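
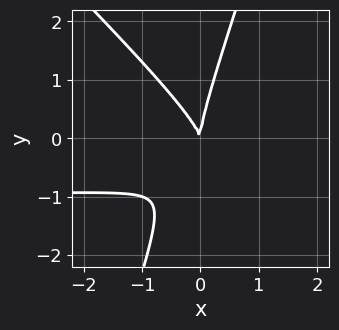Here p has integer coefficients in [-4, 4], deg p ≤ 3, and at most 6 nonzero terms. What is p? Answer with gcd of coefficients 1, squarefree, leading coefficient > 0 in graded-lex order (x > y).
3*x^2*y + 2*x*y^2 - y^3 + 3*x^2 + x*y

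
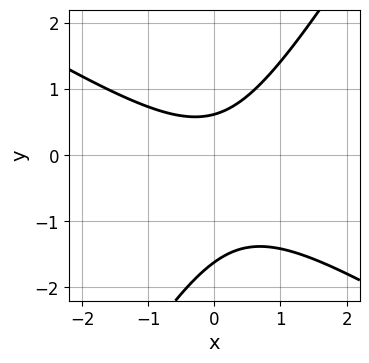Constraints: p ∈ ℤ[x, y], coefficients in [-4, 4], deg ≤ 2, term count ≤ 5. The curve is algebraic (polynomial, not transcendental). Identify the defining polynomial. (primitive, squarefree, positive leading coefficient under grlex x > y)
x^2 + x*y - y^2 - y + 1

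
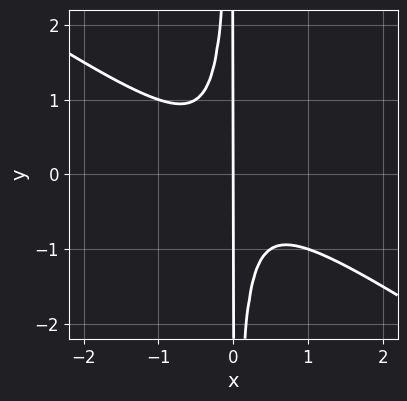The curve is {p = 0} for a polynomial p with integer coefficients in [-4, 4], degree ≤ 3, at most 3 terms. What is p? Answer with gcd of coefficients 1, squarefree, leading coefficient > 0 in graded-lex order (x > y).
2*x^3 + 3*x^2*y + x

deg p = 3.
Reading off the gridlines: every point of the y-axis in the box is on the curve; one x-axis crossing is at x = 0.
Assembling these constraints gives the stated polynomial.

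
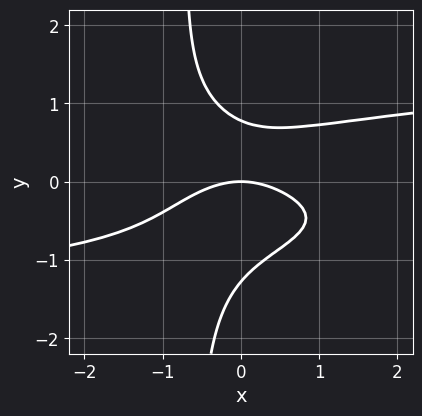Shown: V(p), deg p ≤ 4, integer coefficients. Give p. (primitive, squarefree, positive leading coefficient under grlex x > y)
3*x*y^3 + 2*y^3 - x^2 + y^2 - 2*y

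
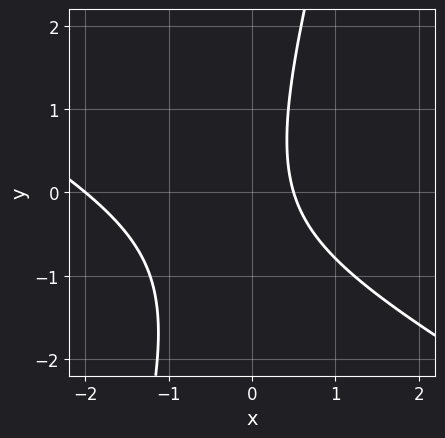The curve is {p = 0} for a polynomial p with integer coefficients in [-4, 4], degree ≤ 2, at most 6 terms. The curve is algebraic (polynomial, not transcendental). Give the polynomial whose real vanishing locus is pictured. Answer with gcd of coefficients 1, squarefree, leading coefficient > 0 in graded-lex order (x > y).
1. The degree is 2 — no degree-1 curve has this shape.
2. From the visible intercepts: it meets the x-axis at x = -2 (among the integer gridlines); it misses every integer gridline on the y-axis.
3. Putting this together gives p.

2*x^2 + 3*x*y - y^2 + 3*x - 2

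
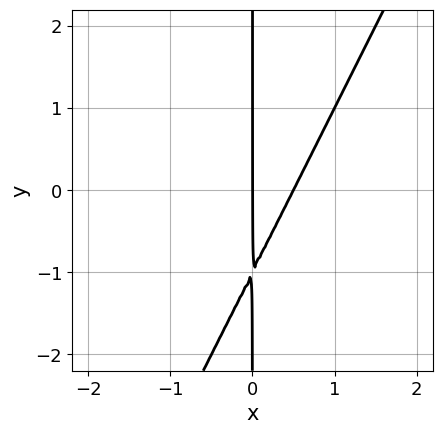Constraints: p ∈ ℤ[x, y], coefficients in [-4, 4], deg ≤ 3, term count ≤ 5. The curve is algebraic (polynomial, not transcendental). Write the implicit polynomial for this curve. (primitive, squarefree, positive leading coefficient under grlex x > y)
First, deg p = 2.
Then, from the axis intercepts and sections: the visible y-axis segment lies entirely on the curve; it meets the x-axis at x = 0 (among the integer gridlines).
Finally, solving for integer coefficients yields p as stated.

2*x^2 - x*y - x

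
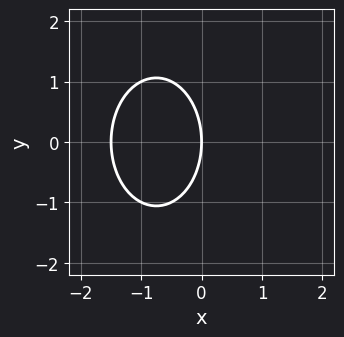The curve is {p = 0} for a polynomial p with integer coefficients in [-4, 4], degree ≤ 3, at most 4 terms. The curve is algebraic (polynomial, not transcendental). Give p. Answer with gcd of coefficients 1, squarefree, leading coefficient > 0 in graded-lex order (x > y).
2*x^2 + y^2 + 3*x

The degree is 2 — a generic line meets the curve in up to 2 points.
Symmetries: it's symmetric under y → −y, forcing even powers of y.
Against the integer gridlines: it meets the y-axis at y = 0 (among the integer gridlines); it meets the x-axis at x = 0 (among the integer gridlines).
The integer polynomial consistent with all of this is the stated p.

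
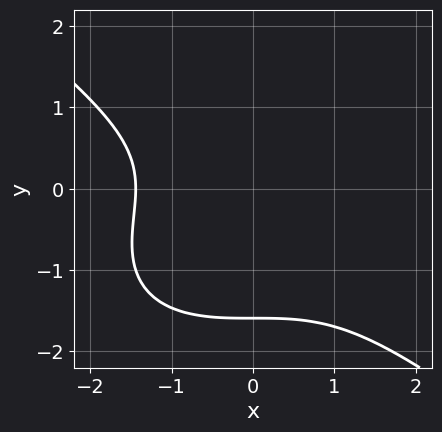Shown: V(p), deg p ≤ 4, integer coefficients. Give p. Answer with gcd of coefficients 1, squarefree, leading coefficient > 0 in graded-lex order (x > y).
x^3 + 2*y^3 + 2*y^2 + 3

deg p = 3. No degree-2 curve has this shape.
Matching integer coefficients to the picture gives p.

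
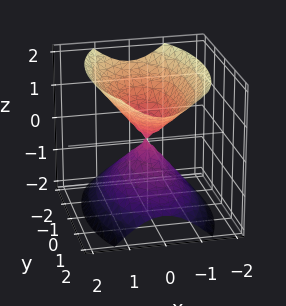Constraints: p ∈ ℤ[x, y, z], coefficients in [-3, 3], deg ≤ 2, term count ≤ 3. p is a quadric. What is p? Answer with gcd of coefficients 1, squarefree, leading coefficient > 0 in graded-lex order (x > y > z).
3*x^2 + y^2 - 2*z^2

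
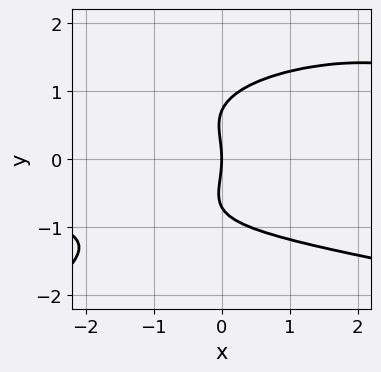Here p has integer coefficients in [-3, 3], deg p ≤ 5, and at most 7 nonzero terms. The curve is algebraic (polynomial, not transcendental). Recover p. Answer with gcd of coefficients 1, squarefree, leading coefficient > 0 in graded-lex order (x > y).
x*y^3 - 2*y^4 - x^2*y + y^2 + 3*x

First, degree: the shape is more complex than any degree-3 curve, so deg p = 4.
Next, from the axis intercepts and sections: one y-axis crossing is at y = 0; one x-axis crossing is at x = 0.
Finally, together with the visible shape, these determine p as stated.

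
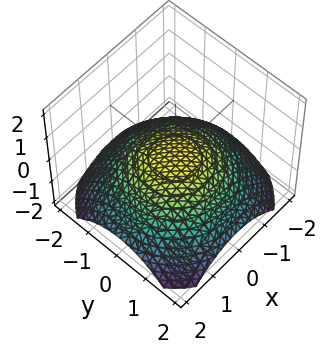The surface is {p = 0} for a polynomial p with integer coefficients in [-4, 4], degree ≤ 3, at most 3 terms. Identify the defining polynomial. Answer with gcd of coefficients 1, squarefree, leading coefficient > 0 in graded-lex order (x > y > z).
x^2 + y^2 + 3*z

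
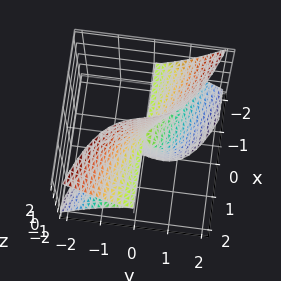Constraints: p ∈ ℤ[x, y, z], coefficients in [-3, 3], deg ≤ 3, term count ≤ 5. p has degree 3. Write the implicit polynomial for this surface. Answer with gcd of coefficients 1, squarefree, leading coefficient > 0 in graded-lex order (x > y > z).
1. Degree: a generic line meets the surface in up to 3 points, so deg p = 3.
2. Observable constraints: it meets the y-axis at y = 0 (among the integer gridlines); the visible z-axis segment lies entirely on the surface.
3. Putting this together gives p.

2*x*z^2 + 2*y^3 + y*z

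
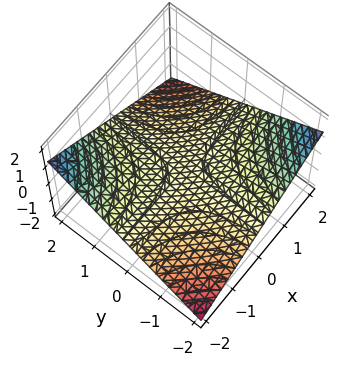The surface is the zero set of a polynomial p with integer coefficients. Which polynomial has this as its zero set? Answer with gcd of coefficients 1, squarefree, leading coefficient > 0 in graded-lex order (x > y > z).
1. Degree: a hyperbolic paraboloid; a quadric, so deg p = 2.
2. Against the integer gridlines: one z-axis crossing is at z = 0; the visible x-axis segment lies entirely on the surface.
3. The integer polynomial consistent with all of this is the stated p. Check: (0, -1, 0) on the y-axis lies on the surface, and p(0, -1, 0) = 0. ✓

x*y + 3*z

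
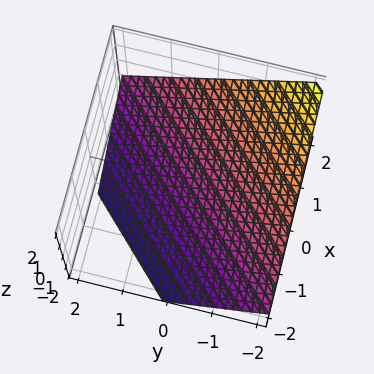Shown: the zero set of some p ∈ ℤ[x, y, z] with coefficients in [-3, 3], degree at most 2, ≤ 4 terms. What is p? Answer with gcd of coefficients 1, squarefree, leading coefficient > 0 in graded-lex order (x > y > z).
2*x - 2*y - 3*z - 2

(a) The degree is 1 — the surface is flat (a plane).
(b) Observable constraints: it meets the y-axis at y = -1 (among the integer gridlines); it meets the x-axis at x = 1 (among the integer gridlines).
(c) Together with the visible shape, these determine p as stated.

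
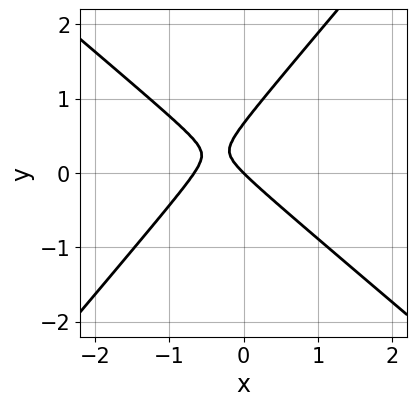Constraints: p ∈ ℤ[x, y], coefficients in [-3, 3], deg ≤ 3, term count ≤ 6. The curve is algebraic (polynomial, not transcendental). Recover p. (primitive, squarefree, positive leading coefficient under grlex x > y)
3*x^2 + x*y - 3*y^2 + 2*x + 2*y

First, the degree is 2 — no degree-1 curve has this shape.
Then, reading off the gridlines: it crosses the y-axis at the gridline y = 0; it meets the x-axis at x = 0 (among the integer gridlines).
Finally, assembling these constraints gives the stated polynomial.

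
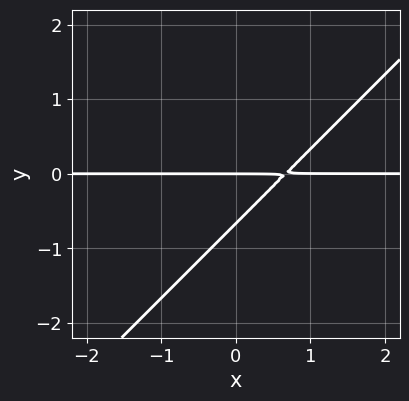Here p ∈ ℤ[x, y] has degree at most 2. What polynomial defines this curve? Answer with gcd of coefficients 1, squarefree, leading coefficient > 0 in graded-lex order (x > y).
3*x*y - 3*y^2 - 2*y

Degree: no degree-1 curve has this shape, so deg p = 2.
Reading off the gridlines: every point of the x-axis in the box is on the curve; one y-axis crossing is at y = 0.
Matching integer coefficients to the picture gives p.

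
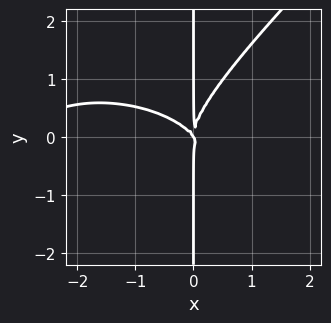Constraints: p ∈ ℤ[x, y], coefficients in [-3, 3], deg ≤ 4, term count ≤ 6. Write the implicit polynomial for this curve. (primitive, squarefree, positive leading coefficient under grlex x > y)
x^4 + 2*x^2*y^2 - 3*x*y^3 + 3*x^3 + 2*x^2*y

Degree: a generic line meets the curve in up to 4 points, so deg p = 4.
Checking where it meets the axes: it meets the x-axis at x = 0 (among the integer gridlines); the visible y-axis segment lies entirely on the curve.
Together with the visible shape, these determine p as stated.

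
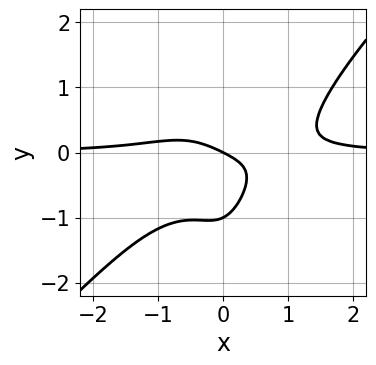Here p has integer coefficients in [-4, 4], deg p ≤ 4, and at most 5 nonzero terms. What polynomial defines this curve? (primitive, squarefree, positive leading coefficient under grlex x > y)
3*x^3*y - 3*x^2*y^2 - 2*y^2 - x - 2*y

(a) deg p = 4. A generic line meets the curve in up to 4 points.
(b) Observable constraints: one x-axis crossing is at x = 0; among the integer gridlines, it crosses the y-axis at y ∈ {-1, 0}.
(c) Solving for integer coefficients yields p as stated.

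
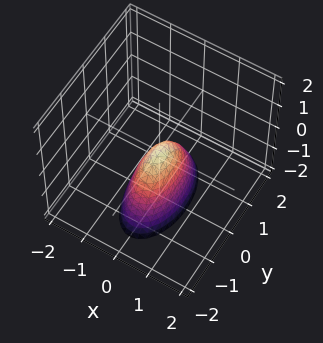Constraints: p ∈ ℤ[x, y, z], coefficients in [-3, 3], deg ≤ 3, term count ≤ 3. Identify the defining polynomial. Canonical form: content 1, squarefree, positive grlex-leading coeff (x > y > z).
3*x^2 + y^2 + z

1. The degree is 2 — a paraboloid; a quadric.
2. Symmetries: the y ↦ −y reflection is a symmetry, so y appears only in even powers; it's symmetric under x → −x, forcing even powers of x.
3. Observable constraints: it crosses the z-axis at the gridline z = 0; one x-axis crossing is at x = 0; one y-axis crossing is at y = 0.
4. Fitting integer coefficients to these (and the overall shape) gives p.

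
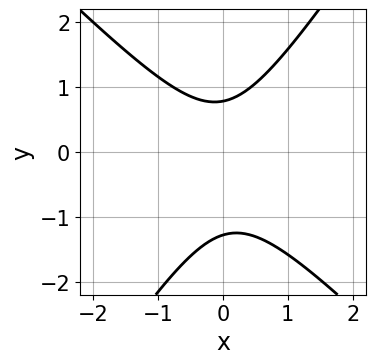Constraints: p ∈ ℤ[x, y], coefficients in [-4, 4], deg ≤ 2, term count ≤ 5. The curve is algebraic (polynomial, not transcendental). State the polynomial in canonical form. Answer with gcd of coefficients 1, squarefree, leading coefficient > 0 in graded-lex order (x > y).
First, deg p = 2.
Then, from the visible intercepts: it misses every integer gridline on the x-axis.
Finally, fitting integer coefficients to these (and the overall shape) gives p.

3*x^2 + x*y - 2*y^2 - y + 2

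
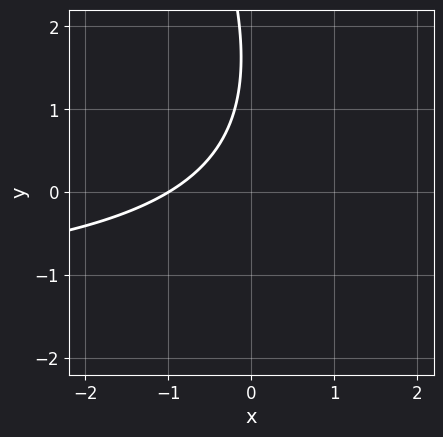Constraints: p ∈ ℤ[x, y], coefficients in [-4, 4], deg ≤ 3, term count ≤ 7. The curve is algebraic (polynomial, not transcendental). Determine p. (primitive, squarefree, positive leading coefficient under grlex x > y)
2*x*y + y^2 + 3*x - 3*y + 3

(a) The degree is 2 — the shape is more complex than any degree-1 curve.
(b) Checking where it meets the axes: it crosses the x-axis at the gridline x = -1; no y-intercept at any integer in the box.
(c) Matching integer coefficients to the picture gives p.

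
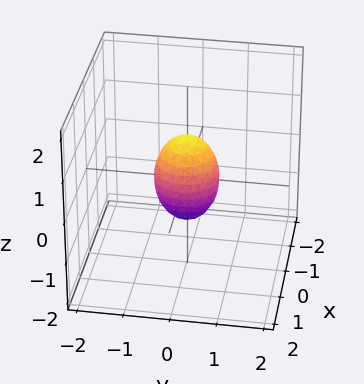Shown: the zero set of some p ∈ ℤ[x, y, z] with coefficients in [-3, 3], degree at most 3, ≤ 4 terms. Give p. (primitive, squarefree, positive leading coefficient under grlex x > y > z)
Degree: bounded and convex; a quadric, so deg p = 2.
Symmetries: rotational symmetry about the z-axis ⇒ p depends on x, y only through x² + y²; it's symmetric under z → −z, forcing even powers of z.
Observable constraints: the z-axis gridline crossings are at z ∈ {-1, 1}; a circular section at z = 0 has radius between 0 and 1.
Assembling these constraints gives the stated polynomial.

2*x^2 + 2*y^2 + z^2 - 1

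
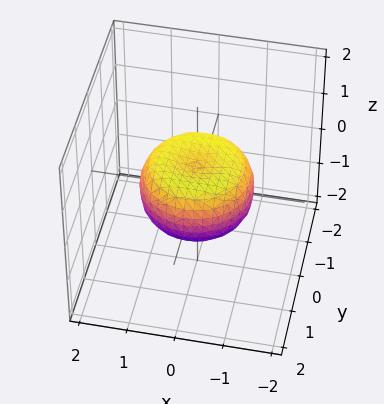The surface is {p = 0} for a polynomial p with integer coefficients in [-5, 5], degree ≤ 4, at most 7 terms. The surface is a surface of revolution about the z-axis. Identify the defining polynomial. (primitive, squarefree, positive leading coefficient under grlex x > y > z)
2*x^4 + 4*x^2*y^2 + 2*y^4 - 2*x^2 - 2*y^2 + 3*z^2 - 1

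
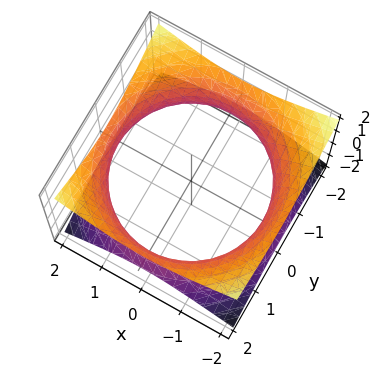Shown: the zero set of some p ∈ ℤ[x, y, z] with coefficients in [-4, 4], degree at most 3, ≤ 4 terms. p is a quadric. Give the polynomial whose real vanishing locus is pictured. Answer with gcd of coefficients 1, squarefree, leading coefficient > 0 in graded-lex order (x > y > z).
x^2 + y^2 - 2*z^2 - 3

The degree is 2 — one connected sheet with a waist; a quadric.
Symmetries: it's symmetric under z → −z, forcing even powers of z; the z-axis is an axis of rotation, so x and y enter only as x² + y².
Against the integer gridlines: a circular section at z = 0 has radius between 1 and 2; no z-intercept at any integer in the box.
The integer polynomial consistent with all of this is the stated p.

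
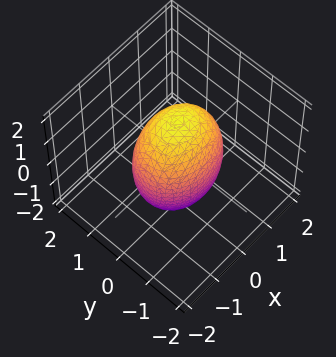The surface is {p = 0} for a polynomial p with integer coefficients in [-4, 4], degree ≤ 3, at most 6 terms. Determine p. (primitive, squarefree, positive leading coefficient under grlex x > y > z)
First, deg p = 2.
Then, symmetries: mirror symmetry y ↦ −y ⇒ only even powers of y; it's symmetric under z → −z, forcing even powers of z; the x ↦ −x reflection is a symmetry, so x appears only in even powers.
Next, checking where it meets the axes: among the integer gridlines, it crosses the y-axis at y ∈ {-1, 1}.
Finally, these observations pin down the coefficients.

2*x^2 + 3*y^2 + z^2 - 3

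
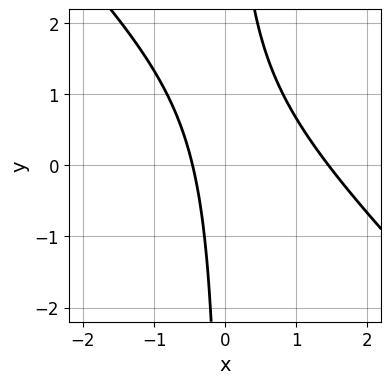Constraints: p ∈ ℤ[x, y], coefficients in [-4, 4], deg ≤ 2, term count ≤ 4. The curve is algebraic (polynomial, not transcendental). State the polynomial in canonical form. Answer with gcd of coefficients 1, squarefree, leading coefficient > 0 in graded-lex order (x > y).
3*x^2 + 3*x*y - 3*x - 2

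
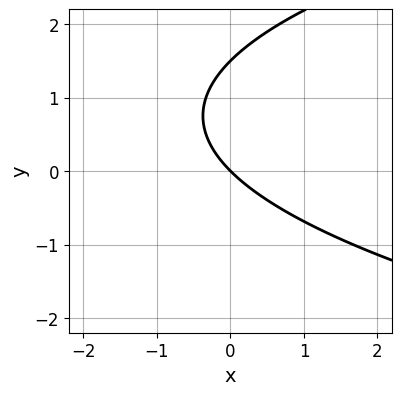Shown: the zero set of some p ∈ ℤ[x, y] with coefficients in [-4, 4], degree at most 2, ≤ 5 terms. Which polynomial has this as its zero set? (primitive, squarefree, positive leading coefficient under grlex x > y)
1. Degree: a generic line meets the curve in up to 2 points, so deg p = 2.
2. Against the integer gridlines: one x-axis crossing is at x = 0; it crosses the y-axis at the gridline y = 0.
3. Solving for integer coefficients yields p as stated.

2*y^2 - 3*x - 3*y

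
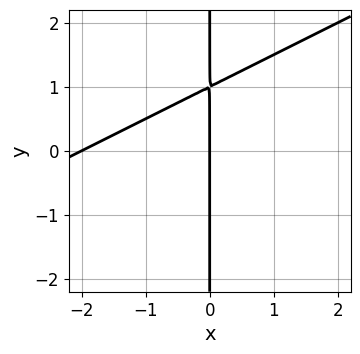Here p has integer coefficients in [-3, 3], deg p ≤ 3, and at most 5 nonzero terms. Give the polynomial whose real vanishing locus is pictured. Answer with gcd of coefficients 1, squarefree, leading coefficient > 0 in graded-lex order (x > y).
x^2 - 2*x*y + 2*x

(a) The degree is 2 — a generic line meets the curve in up to 2 points.
(b) Observable constraints: every point of the y-axis in the box is on the curve; among the integer gridlines, it crosses the x-axis at x ∈ {-2, 0}.
(c) Fitting integer coefficients to these (and the overall shape) gives p.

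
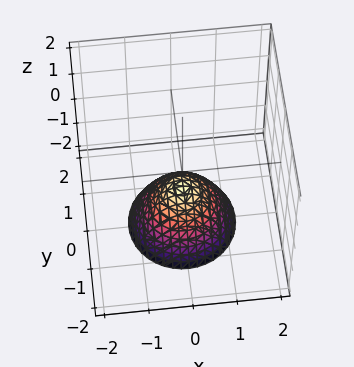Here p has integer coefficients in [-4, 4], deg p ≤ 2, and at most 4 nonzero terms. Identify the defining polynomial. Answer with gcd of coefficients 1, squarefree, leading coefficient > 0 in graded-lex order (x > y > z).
3*x^2 + 3*y^2 + 3*z + 2

1. Degree: a generic line meets the surface in up to 2 points, so deg p = 2.
2. Symmetries: the z-axis is an axis of rotation, so x and y enter only as x² + y².
3. Against the integer gridlines: a circular section at z = -2 has radius between 1 and 2; it misses every integer gridline on the x-axis; the surface avoids every integer y-axis point in the box.
4. Fitting integer coefficients to these (and the overall shape) gives p.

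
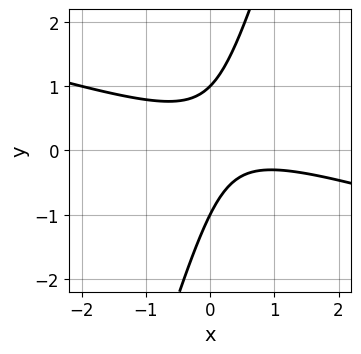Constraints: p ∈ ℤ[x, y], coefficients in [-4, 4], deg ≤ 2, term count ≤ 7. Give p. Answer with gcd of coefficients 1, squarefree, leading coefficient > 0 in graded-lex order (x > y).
(a) deg p = 2.
(b) Reading off the gridlines: the curve avoids every integer x-axis point in the box; the y-axis gridline crossings are at y ∈ {-1, 1}.
(c) Putting this together gives p.

x^2 + 3*x*y - y^2 - x + 1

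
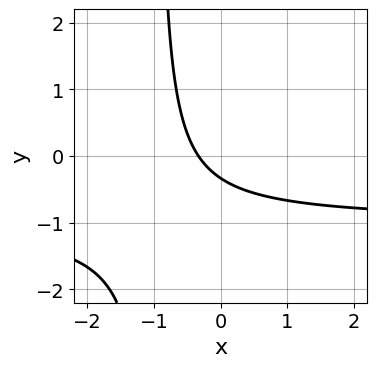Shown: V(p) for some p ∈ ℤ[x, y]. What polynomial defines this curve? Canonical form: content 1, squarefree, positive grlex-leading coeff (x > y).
1. The degree is 2 — the shape is more complex than any degree-1 curve.
2. Solving for integer coefficients yields p as stated.

3*x*y + 3*x + 3*y + 1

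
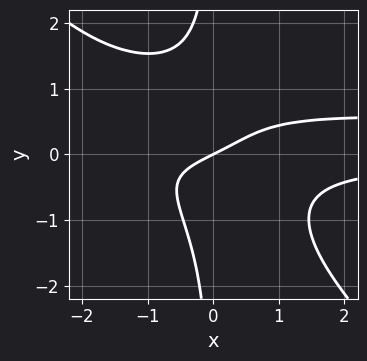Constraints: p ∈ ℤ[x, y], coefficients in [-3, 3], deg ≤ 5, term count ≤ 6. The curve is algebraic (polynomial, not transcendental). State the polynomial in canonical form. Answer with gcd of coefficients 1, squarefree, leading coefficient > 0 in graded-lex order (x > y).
First, the degree is 4 — the shape is more complex than any degree-3 curve.
Next, against the integer gridlines: it crosses the y-axis at the gridline y = 0; it meets the x-axis at x = 0 (among the integer gridlines).
Finally, fitting integer coefficients to these (and the overall shape) gives p.

2*x^2*y^2 + 2*x*y^3 - x^2*y - x + 2*y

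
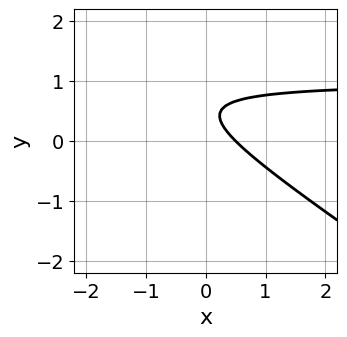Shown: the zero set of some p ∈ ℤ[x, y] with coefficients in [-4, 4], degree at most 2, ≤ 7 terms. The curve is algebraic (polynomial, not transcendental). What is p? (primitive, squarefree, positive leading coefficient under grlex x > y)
2*x*y + 3*y^2 - 2*x - 3*y + 1

1. deg p = 2. The shape is more complex than any degree-1 curve.
2. From the axis intercepts and sections: no y-intercept at any integer in the box.
3. The integer polynomial consistent with all of this is the stated p.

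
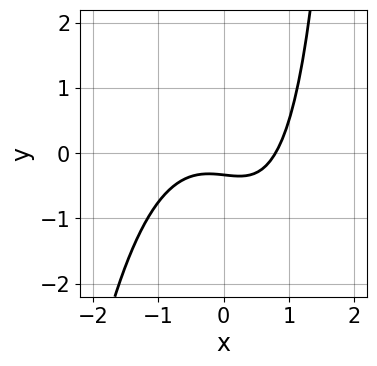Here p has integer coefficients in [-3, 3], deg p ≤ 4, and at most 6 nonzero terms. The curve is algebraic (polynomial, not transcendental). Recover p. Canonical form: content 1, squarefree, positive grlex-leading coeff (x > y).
First, the degree is 3 — a generic line meets the curve in up to 3 points.
Finally, the integer polynomial consistent with all of this is the stated p.

2*x^3 + x*y - 3*y - 1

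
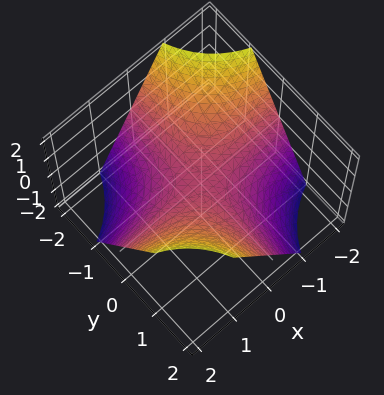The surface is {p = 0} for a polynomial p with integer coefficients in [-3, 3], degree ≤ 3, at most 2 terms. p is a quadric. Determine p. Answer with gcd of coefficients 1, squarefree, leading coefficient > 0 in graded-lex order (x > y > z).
x*y - z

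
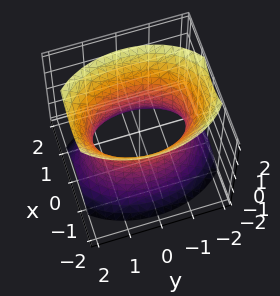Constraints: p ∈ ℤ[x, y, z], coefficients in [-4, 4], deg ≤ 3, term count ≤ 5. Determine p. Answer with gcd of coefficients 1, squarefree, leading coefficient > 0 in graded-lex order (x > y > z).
2*x^2 + y^2 - z^2 - 2

1. The degree is 2 — an hourglass — one-sheet hyperboloid; a quadric.
2. Symmetries: mirror symmetry x ↦ −x ⇒ only even powers of x; it's symmetric under z → −z, forcing even powers of z; the y ↦ −y reflection is a symmetry, so y appears only in even powers.
3. From the axis intercepts and sections: among the integer gridlines, it crosses the x-axis at x ∈ {-1, 1}; it misses every integer gridline on the z-axis.
4. Matching integer coefficients to the picture gives p.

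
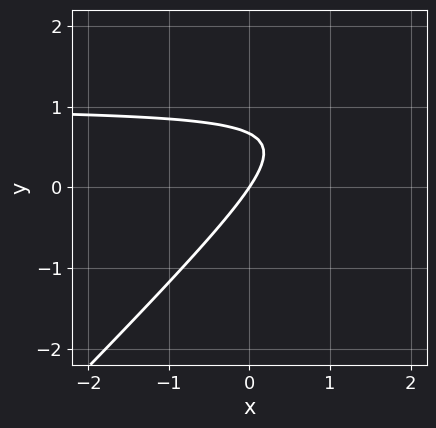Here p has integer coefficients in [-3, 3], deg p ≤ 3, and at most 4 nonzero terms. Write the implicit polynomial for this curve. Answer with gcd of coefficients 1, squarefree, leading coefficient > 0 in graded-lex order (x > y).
First, deg p = 2.
Next, against the integer gridlines: it crosses the y-axis at the gridline y = 0; it meets the x-axis at x = 0 (among the integer gridlines).
Finally, these observations pin down the coefficients.

3*x*y - 3*y^2 - 3*x + 2*y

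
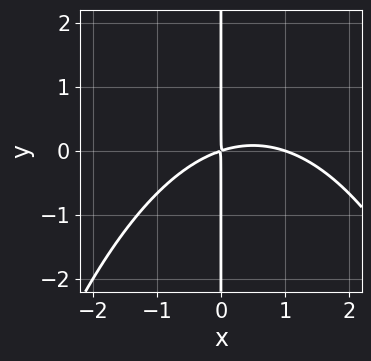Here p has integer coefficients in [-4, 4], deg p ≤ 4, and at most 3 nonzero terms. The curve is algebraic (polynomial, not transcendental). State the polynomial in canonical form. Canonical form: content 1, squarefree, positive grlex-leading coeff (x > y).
x^3 - x^2 + 3*x*y

1. Degree: no degree-2 curve has this shape, so deg p = 3.
2. Observable constraints: the visible y-axis segment lies entirely on the curve; one x-axis crossing is at x = 1.
3. Matching integer coefficients to the picture gives p.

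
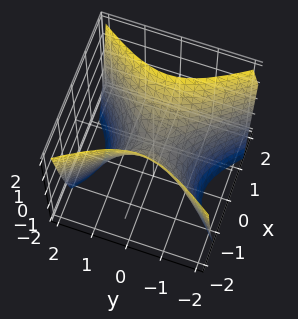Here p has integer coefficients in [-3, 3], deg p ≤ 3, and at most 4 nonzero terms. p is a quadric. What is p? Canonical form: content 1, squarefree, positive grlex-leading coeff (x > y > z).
3*x^2 - 2*y^2 - 2*z

(a) The degree is 2 — a hyperbolic paraboloid; a quadric.
(b) Symmetries: it's symmetric under y → −y, forcing even powers of y; mirror symmetry x ↦ −x ⇒ only even powers of x.
(c) Checking where it meets the axes: one y-axis crossing is at y = 0; it meets the x-axis at x = 0 (among the integer gridlines).
(d) Solving for integer coefficients yields p as stated.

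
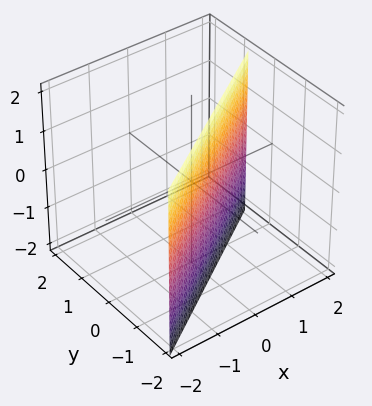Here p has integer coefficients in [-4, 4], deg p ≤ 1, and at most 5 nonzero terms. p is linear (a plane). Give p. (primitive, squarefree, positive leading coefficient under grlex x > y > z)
1. Degree: the surface is flat (a plane), so deg p = 1.
2. Observable constraints: one x-axis crossing is at x = 1; it misses every integer gridline on the z-axis.
3. Putting this together gives p.

2*x - 3*y - 2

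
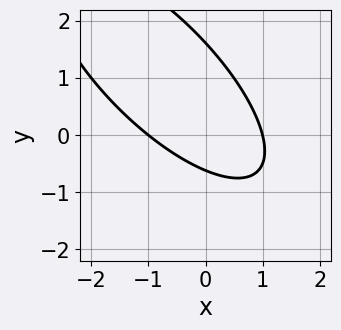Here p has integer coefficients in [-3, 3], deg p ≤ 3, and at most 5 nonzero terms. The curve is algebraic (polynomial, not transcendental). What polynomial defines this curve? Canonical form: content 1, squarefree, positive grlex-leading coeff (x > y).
2*x^2 + 3*x*y + 2*y^2 - 2*y - 2

First, the degree is 2 — the shape is more complex than any degree-1 curve.
Then, checking where it meets the axes: among the integer gridlines, it crosses the x-axis at x ∈ {-1, 1}.
Finally, the integer polynomial consistent with all of this is the stated p.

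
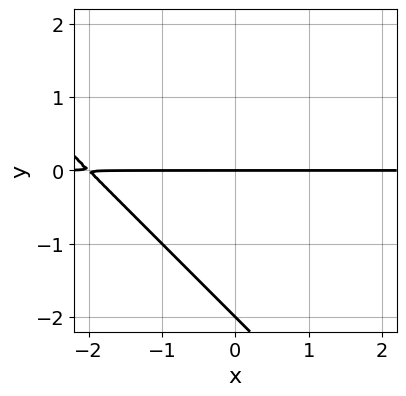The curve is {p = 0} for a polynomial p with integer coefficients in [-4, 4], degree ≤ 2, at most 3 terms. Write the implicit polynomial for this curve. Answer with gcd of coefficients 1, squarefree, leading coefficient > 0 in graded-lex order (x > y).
Degree: a generic line meets the curve in up to 2 points, so deg p = 2.
Reading off the gridlines: every point of the x-axis in the box is on the curve; among the integer gridlines, it crosses the y-axis at y ∈ {-2, 0}.
Assembling these constraints gives the stated polynomial.

x*y + y^2 + 2*y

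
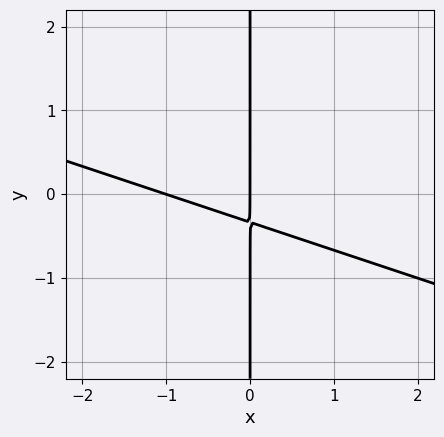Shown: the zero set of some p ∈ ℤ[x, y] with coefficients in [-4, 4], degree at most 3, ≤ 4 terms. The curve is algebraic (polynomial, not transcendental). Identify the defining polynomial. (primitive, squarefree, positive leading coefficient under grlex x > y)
1. deg p = 2. No degree-1 curve has this shape.
2. Reading off the gridlines: every point of the y-axis in the box is on the curve; the x-axis gridline crossings are at x ∈ {-1, 0}.
3. Solving for integer coefficients yields p as stated.

x^2 + 3*x*y + x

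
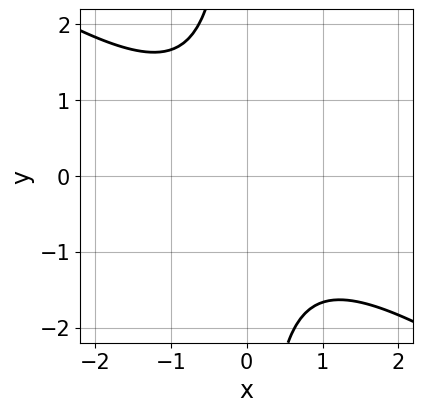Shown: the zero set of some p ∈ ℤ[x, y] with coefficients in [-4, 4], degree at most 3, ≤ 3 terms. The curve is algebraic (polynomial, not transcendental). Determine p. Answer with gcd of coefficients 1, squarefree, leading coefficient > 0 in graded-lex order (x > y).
1. Degree: a generic line meets the curve in up to 2 points, so deg p = 2.
2. From the visible intercepts: the curve avoids every integer y-axis point in the box; it misses every integer gridline on the x-axis.
3. Matching integer coefficients to the picture gives p.

2*x^2 + 3*x*y + 3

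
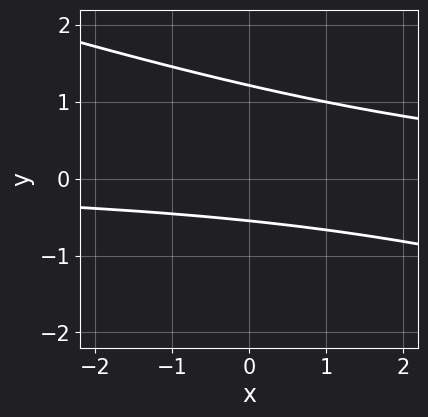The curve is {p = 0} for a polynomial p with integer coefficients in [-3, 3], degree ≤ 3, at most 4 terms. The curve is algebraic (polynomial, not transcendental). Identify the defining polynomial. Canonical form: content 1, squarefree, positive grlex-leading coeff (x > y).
x*y + 3*y^2 - 2*y - 2

Degree: a generic line meets the curve in up to 2 points, so deg p = 2.
Checking where it meets the axes: it misses every integer gridline on the x-axis.
Assembling these constraints gives the stated polynomial.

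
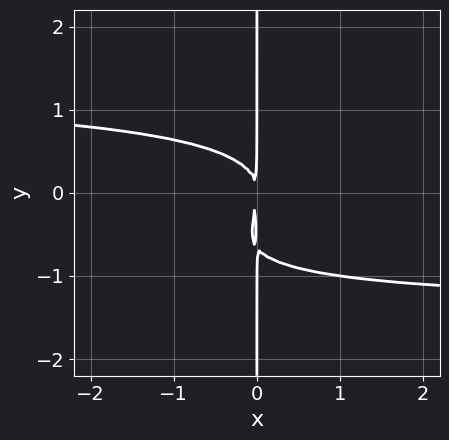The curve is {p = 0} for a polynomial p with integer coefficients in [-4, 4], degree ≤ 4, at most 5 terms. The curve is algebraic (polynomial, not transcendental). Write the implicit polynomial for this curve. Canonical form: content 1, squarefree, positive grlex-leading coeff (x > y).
x^2*y^2 - 3*x*y^3 - 2*x*y^2 - 2*x^2

1. deg p = 4. No degree-3 curve has this shape.
2. Observable constraints: the visible y-axis segment lies entirely on the curve.
3. These observations pin down the coefficients.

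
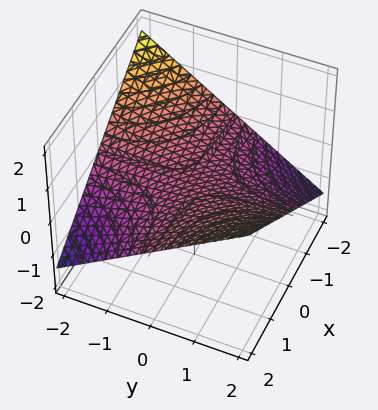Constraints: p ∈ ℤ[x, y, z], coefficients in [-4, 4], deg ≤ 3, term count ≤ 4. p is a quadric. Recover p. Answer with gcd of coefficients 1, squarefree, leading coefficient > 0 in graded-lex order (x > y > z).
x*y - 3*z

First, deg p = 2. A hyperbolic paraboloid; a quadric.
Next, against the integer gridlines: one z-axis crossing is at z = 0; every point of the y-axis in the box is on the surface; every point of the x-axis in the box is on the surface.
Finally, these observations pin down the coefficients.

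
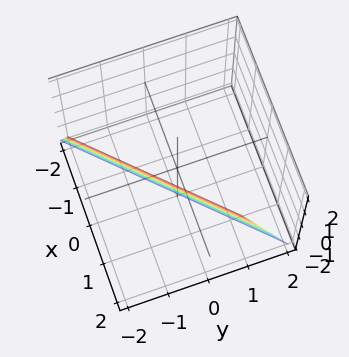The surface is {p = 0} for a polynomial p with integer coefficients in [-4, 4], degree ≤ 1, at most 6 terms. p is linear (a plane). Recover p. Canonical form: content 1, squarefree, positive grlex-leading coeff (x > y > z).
3*x - 3*y - z - 2

1. Degree: every cross-section is a straight line — this is a plane, so deg p = 1.
2. Against the integer gridlines: it meets the z-axis at z = -2 (among the integer gridlines).
3. The integer polynomial consistent with all of this is the stated p.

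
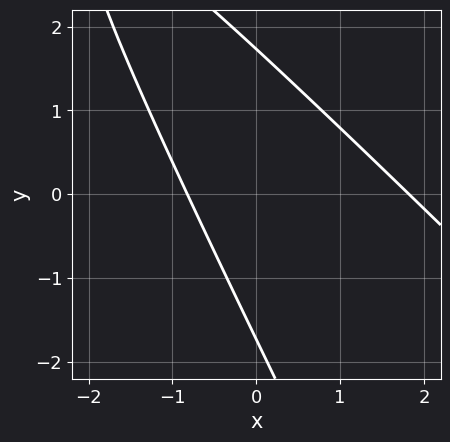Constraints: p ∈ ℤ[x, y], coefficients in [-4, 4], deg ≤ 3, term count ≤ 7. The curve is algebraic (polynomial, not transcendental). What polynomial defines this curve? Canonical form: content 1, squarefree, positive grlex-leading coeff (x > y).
First, the degree is 2 — no degree-1 curve has this shape.
Finally, putting this together gives p.

2*x^2 + 3*x*y + y^2 - 2*x - 3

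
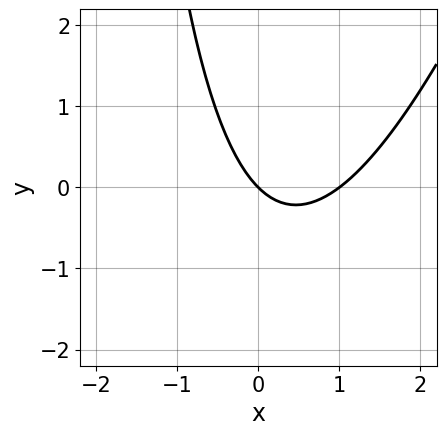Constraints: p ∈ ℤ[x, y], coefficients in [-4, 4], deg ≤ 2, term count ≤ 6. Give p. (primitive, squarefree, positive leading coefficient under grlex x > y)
3*x^2 - x*y - 3*x - 3*y

deg p = 2. The shape is more complex than any degree-1 curve.
From the axis intercepts and sections: it crosses the y-axis at the gridline y = 0; among the integer gridlines, it crosses the x-axis at x ∈ {0, 1}.
Together with the visible shape, these determine p as stated.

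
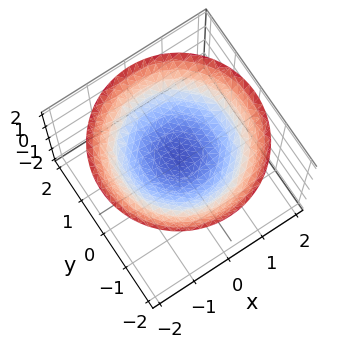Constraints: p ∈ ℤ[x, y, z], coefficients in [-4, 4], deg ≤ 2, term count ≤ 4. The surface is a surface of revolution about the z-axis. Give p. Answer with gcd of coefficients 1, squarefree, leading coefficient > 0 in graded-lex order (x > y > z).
1. The degree is 2 — the shape is more complex than any degree-1 surface.
2. Symmetries: the surface is invariant under rotation about z: p = q(x² + y², z).
3. Reading off the gridlines: a circular section at z = 1 has radius exactly 1; no y-intercept at any integer in the box; the surface avoids every integer x-axis point in the box.
4. The integer polynomial consistent with all of this is the stated p.

x^2 + y^2 - 3*z + 2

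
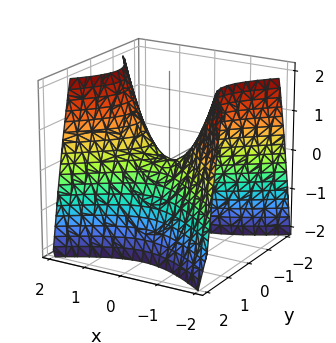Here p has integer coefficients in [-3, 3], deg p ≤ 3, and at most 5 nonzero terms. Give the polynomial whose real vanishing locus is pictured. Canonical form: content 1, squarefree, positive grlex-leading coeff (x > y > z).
1. deg p = 2. A saddle surface; a quadric.
2. Symmetries: the y ↦ −y reflection is a symmetry, so y appears only in even powers; it's symmetric under x → −x, forcing even powers of x.
3. Reading off the gridlines: it meets the z-axis at z = 0 (among the integer gridlines); it meets the y-axis at y = 0 (among the integer gridlines); it meets the x-axis at x = 0 (among the integer gridlines).
4. The integer polynomial consistent with all of this is the stated p.

2*x^2 - 3*y^2 - 2*z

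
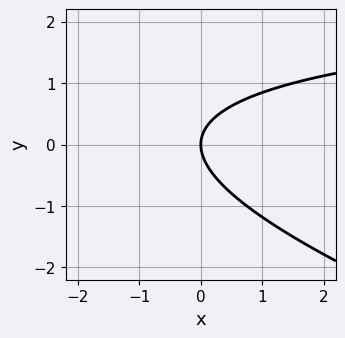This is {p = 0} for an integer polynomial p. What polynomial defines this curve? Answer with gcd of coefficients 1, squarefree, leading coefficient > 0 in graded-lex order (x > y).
(a) deg p = 2. The shape is more complex than any degree-1 curve.
(b) From the visible intercepts: one x-axis crossing is at x = 0; one y-axis crossing is at y = 0.
(c) Fitting integer coefficients to these (and the overall shape) gives p.

x*y + 3*y^2 - 3*x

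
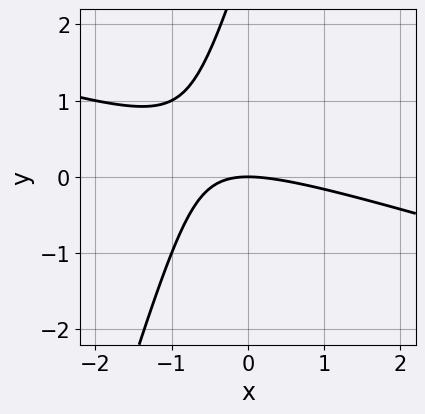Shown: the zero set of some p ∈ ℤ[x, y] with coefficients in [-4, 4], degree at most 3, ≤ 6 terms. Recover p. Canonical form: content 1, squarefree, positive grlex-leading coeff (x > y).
(a) deg p = 2.
(b) From the visible intercepts: one y-axis crossing is at y = 0; one x-axis crossing is at x = 0.
(c) Fitting integer coefficients to these (and the overall shape) gives p.

x^2 + 3*x*y - y^2 + 3*y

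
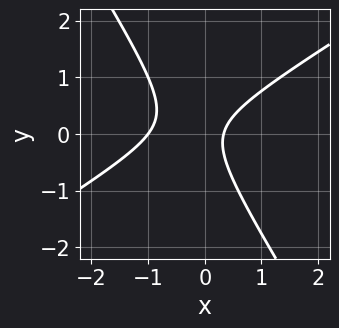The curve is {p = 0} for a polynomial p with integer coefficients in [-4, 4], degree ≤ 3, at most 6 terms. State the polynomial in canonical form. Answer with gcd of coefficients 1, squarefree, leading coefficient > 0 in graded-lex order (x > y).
First, deg p = 2.
Next, from the visible intercepts: it meets the x-axis at x = -1 (among the integer gridlines); it misses every integer gridline on the y-axis.
Finally, putting this together gives p.

3*x^2 - 3*x*y - 3*y^2 + 2*x - 1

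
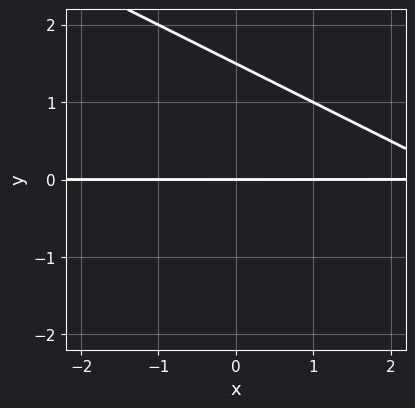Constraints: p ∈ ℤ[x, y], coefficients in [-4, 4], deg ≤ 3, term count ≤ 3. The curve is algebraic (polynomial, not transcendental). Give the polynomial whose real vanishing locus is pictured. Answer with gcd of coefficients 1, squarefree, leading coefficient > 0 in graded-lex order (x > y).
x*y + 2*y^2 - 3*y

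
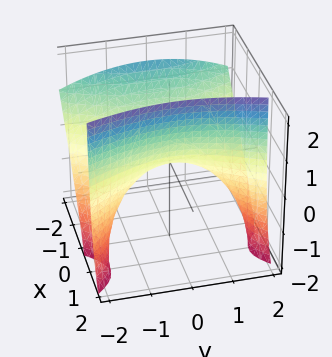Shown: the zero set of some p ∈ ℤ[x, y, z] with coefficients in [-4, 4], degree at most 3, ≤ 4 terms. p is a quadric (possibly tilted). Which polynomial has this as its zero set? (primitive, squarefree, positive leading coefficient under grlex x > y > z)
3*x^2 + 3*x*z - y^2 - 3*z

1. deg p = 2. The shape is more complex than any degree-1 surface.
2. Against the integer gridlines: it meets the y-axis at y = 0 (among the integer gridlines); one z-axis crossing is at z = 0.
3. Matching integer coefficients to the picture gives p.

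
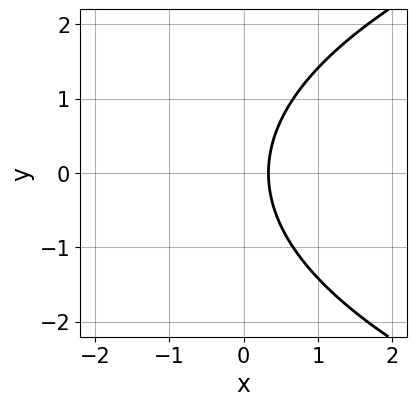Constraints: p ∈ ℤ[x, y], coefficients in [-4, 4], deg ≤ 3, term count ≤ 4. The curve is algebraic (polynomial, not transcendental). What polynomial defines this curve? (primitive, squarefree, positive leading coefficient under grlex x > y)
y^2 - 3*x + 1

First, the degree is 2 — no degree-1 curve has this shape.
Next, symmetries: the y ↦ −y reflection is a symmetry, so y appears only in even powers.
Then, against the integer gridlines: it misses every integer gridline on the y-axis.
Finally, fitting integer coefficients to these (and the overall shape) gives p.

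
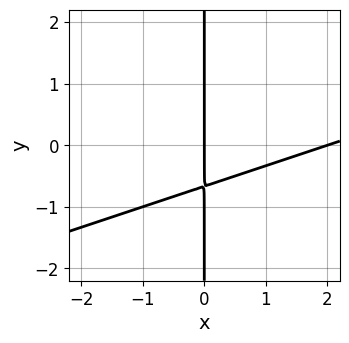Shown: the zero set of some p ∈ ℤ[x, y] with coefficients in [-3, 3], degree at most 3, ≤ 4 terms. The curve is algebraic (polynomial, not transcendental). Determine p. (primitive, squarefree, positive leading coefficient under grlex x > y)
x^2 - 3*x*y - 2*x

1. deg p = 2. A generic line meets the curve in up to 2 points.
2. From the axis intercepts and sections: every point of the y-axis in the box is on the curve; among the integer gridlines, it crosses the x-axis at x ∈ {0, 2}.
3. Putting this together gives p.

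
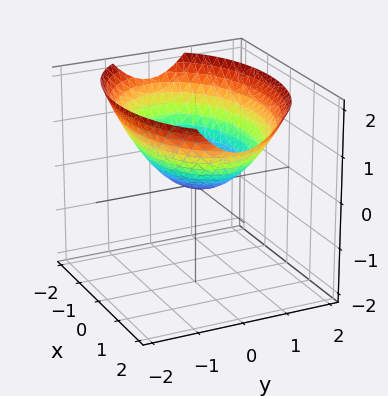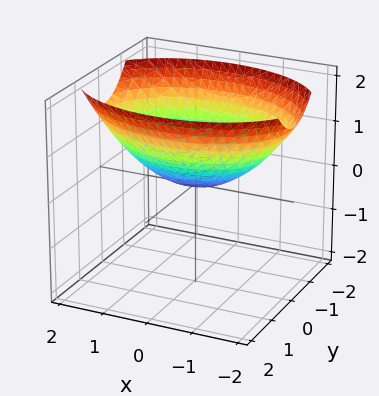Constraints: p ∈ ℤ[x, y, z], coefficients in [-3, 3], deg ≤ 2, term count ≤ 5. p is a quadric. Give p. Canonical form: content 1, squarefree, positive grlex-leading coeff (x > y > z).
x^2 + 2*y^2 - 3*z

deg p = 2. A single bowl opening along one axis; a quadric.
Symmetries: it's symmetric under y → −y, forcing even powers of y; the x ↦ −x reflection is a symmetry, so x appears only in even powers.
From the visible intercepts: one y-axis crossing is at y = 0; it crosses the z-axis at the gridline z = 0; it meets the x-axis at x = 0 (among the integer gridlines).
Together with the visible shape, these determine p as stated.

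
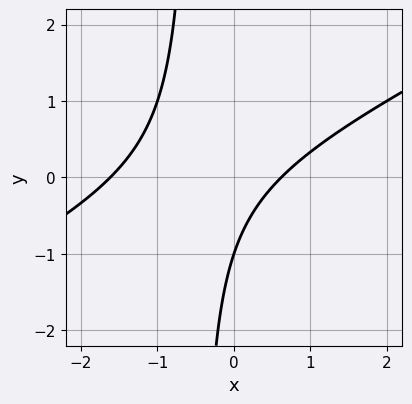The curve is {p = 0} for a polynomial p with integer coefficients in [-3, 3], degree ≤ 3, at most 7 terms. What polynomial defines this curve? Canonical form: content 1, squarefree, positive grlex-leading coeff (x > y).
First, deg p = 2. The shape is more complex than any degree-1 curve.
Next, from the visible intercepts: it meets the y-axis at y = -1 (among the integer gridlines).
Finally, fitting integer coefficients to these (and the overall shape) gives p.

x^2 - 2*x*y + x - y - 1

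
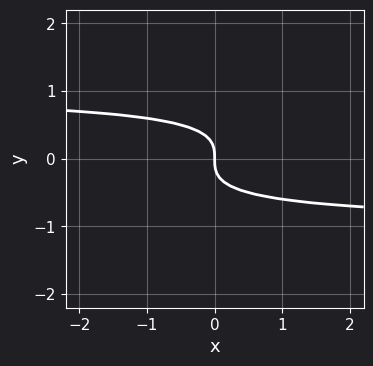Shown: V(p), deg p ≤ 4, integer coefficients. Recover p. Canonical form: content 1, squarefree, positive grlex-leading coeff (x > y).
(a) deg p = 3. The shape is more complex than any degree-2 curve.
(b) Against the integer gridlines: it meets the y-axis at y = 0 (among the integer gridlines); one x-axis crossing is at x = 0.
(c) Fitting integer coefficients to these (and the overall shape) gives p.

x*y^2 - 3*y^3 - x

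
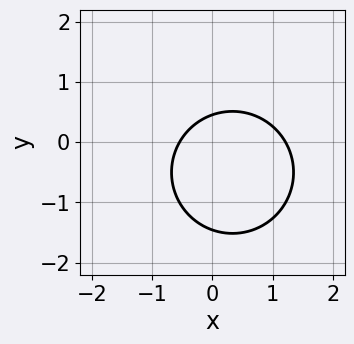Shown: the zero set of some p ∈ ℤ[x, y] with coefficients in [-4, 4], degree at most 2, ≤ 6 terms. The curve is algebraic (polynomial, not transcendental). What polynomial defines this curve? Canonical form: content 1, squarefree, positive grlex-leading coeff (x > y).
First, degree: a generic line meets the curve in up to 2 points, so deg p = 2.
Finally, the integer polynomial consistent with all of this is the stated p.

3*x^2 + 3*y^2 - 2*x + 3*y - 2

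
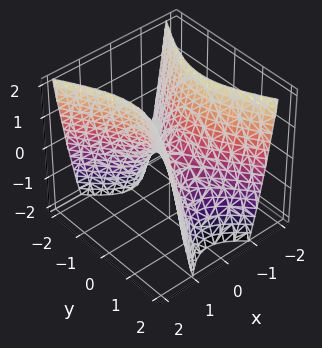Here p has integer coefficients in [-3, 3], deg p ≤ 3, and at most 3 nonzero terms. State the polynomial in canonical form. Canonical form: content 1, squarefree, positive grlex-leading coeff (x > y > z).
The degree is 2 — a saddle surface; a quadric.
Symmetries: the x ↦ −x reflection is a symmetry, so x appears only in even powers; mirror symmetry y ↦ −y ⇒ only even powers of y.
Checking where it meets the axes: one y-axis crossing is at y = 0; one x-axis crossing is at x = 0; one z-axis crossing is at z = 0.
The integer polynomial consistent with all of this is the stated p.

2*x^2 - y^2 - z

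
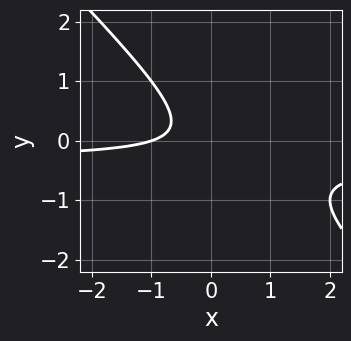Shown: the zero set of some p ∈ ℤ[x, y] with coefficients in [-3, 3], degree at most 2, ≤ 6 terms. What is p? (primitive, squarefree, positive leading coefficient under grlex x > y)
(a) Degree: a generic line meets the curve in up to 2 points, so deg p = 2.
(b) Checking where it meets the axes: no y-intercept at any integer in the box; one x-axis crossing is at x = -1.
(c) The integer polynomial consistent with all of this is the stated p.

3*x*y + 3*y^2 + x + 1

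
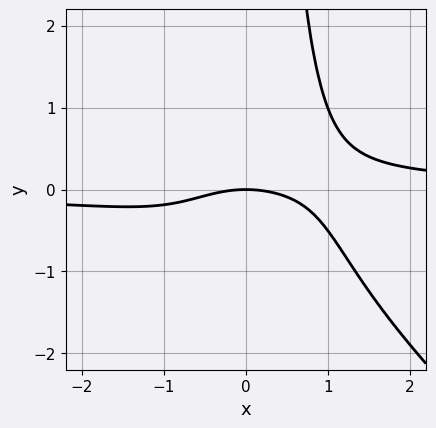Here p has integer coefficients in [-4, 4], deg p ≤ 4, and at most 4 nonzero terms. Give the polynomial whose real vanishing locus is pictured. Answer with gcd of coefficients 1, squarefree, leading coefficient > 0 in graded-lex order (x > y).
1. Degree: a generic line meets the curve in up to 4 points, so deg p = 4.
2. From the visible intercepts: one y-axis crossing is at y = 0; one x-axis crossing is at x = 0.
3. Assembling these constraints gives the stated polynomial.

2*x^3*y + 2*x^2*y^2 - x^2 - 3*y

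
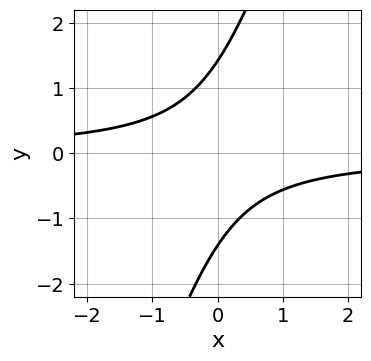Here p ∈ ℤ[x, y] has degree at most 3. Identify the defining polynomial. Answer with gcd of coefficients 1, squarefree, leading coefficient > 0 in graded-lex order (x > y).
3*x*y - y^2 + 2

1. The degree is 2 — a generic line meets the curve in up to 2 points.
2. Checking where it meets the axes: no x-intercept at any integer in the box.
3. The integer polynomial consistent with all of this is the stated p.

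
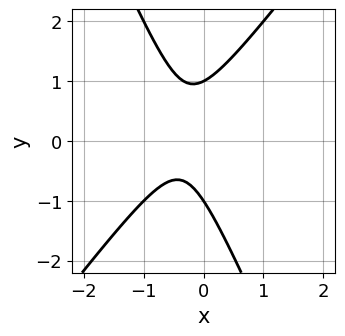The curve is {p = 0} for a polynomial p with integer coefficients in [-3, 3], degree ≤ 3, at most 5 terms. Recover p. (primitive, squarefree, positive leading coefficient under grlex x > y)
3*x^2 - x*y - y^2 + 2*x + 1

1. deg p = 2. The shape is more complex than any degree-1 curve.
2. From the visible intercepts: among the integer gridlines, it crosses the y-axis at y ∈ {-1, 1}; it misses every integer gridline on the x-axis.
3. Putting this together gives p.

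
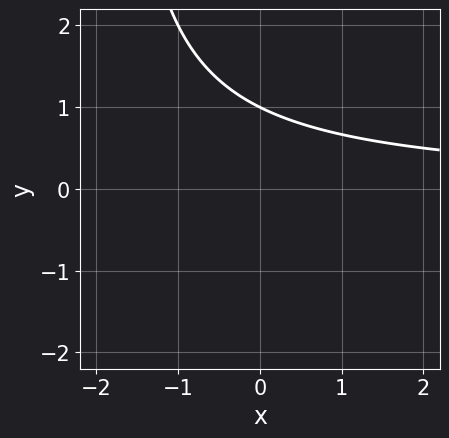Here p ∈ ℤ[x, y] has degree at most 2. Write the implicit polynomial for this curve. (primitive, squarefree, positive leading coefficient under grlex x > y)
x*y + 2*y - 2

First, degree: the shape is more complex than any degree-1 curve, so deg p = 2.
Then, checking where it meets the axes: it meets the y-axis at y = 1 (among the integer gridlines); no x-intercept at any integer in the box.
Finally, matching integer coefficients to the picture gives p.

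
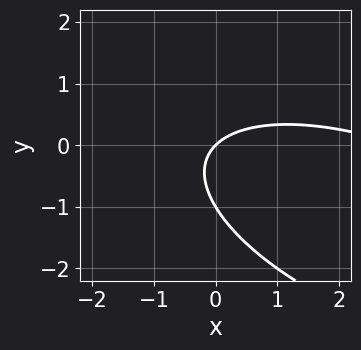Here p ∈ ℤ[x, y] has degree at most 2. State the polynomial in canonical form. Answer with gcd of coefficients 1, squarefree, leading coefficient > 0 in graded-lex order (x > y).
First, degree: a generic line meets the curve in up to 2 points, so deg p = 2.
Next, checking where it meets the axes: it crosses the x-axis at the gridline x = 0; the y-axis gridline crossings are at y ∈ {-1, 0}.
Finally, solving for integer coefficients yields p as stated.

x^2 + 2*x*y + 3*y^2 - 3*x + 3*y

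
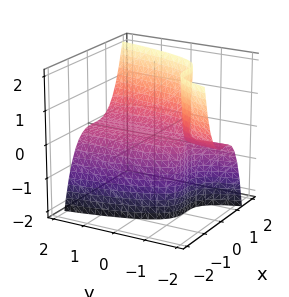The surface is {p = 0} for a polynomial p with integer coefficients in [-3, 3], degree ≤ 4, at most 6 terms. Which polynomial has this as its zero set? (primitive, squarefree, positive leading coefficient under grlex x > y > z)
3*x^3 - x^2 - 2*y*z - 2*z

1. deg p = 3. A generic line meets the surface in up to 3 points.
2. Checking where it meets the axes: one x-axis crossing is at x = 0; the visible y-axis segment lies entirely on the surface; it crosses the z-axis at the gridline z = 0.
3. Assembling these constraints gives the stated polynomial.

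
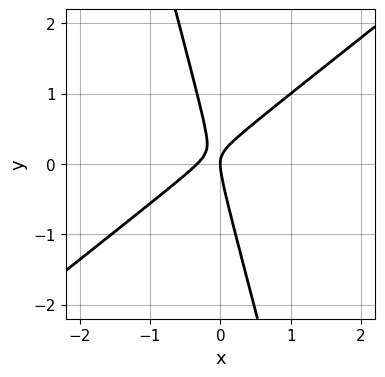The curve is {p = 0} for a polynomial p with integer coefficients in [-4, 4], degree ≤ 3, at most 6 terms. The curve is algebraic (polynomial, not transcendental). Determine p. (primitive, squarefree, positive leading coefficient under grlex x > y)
Degree: a generic line meets the curve in up to 2 points, so deg p = 2.
Reading off the gridlines: it crosses the x-axis at the gridline x = 0; it meets the y-axis at y = 0 (among the integer gridlines).
Solving for integer coefficients yields p as stated.

3*x^2 - 3*x*y - y^2 + x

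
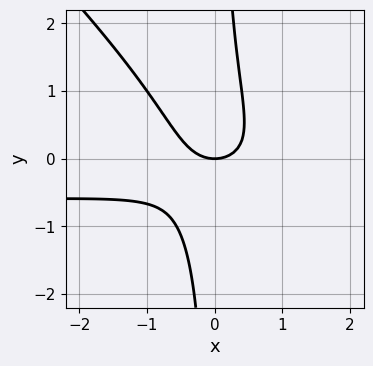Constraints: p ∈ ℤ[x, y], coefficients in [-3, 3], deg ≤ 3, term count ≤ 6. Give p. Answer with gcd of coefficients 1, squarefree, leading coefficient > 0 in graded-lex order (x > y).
deg p = 3. A generic line meets the curve in up to 3 points.
From the axis intercepts and sections: it meets the x-axis at x = 0 (among the integer gridlines); it meets the y-axis at y = 0 (among the integer gridlines).
Assembling these constraints gives the stated polynomial.

3*x^2*y + 3*x*y^2 + 2*x^2 - 2*y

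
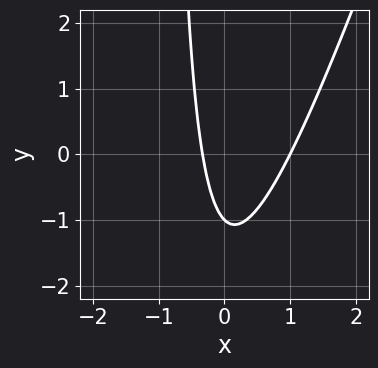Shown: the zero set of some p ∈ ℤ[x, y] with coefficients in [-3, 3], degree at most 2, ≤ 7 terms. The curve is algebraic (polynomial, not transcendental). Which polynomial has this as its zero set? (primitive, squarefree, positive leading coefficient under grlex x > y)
3*x^2 - x*y - 2*x - y - 1

1. The degree is 2 — a generic line meets the curve in up to 2 points.
2. Reading off the gridlines: it crosses the x-axis at the gridline x = 1; one y-axis crossing is at y = -1.
3. Solving for integer coefficients yields p as stated.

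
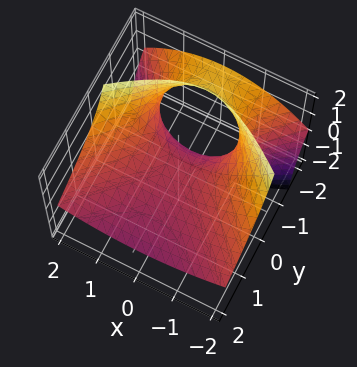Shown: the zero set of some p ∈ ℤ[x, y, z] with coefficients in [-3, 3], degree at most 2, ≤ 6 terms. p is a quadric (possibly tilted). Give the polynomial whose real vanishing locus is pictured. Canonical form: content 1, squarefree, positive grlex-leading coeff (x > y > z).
x^2 - y^2 - 3*y*z - 3*z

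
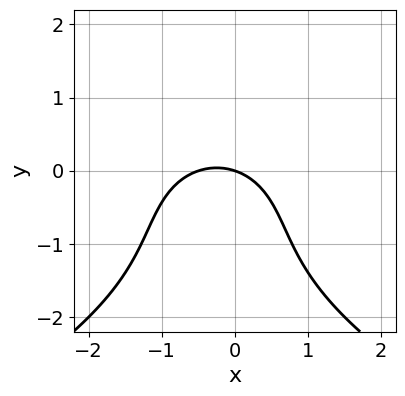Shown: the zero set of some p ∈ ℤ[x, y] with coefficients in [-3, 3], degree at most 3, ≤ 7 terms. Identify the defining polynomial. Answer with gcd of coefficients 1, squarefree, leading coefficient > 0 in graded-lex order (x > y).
First, the degree is 3 — no degree-2 curve has this shape.
Then, against the integer gridlines: it meets the y-axis at y = 0 (among the integer gridlines); it crosses the x-axis at the gridline x = 0.
Finally, the integer polynomial consistent with all of this is the stated p.

y^3 + 2*x^2 + 2*y^2 + x + 3*y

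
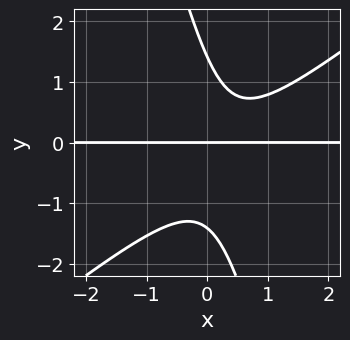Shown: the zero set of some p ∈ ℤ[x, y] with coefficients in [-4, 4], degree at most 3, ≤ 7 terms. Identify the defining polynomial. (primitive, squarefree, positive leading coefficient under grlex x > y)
First, degree: a generic line meets the curve in up to 3 points, so deg p = 3.
Then, checking where it meets the axes: it crosses the y-axis at the gridline y = 0; every point of the x-axis in the box is on the curve.
Finally, together with the visible shape, these determine p as stated.

3*x^2*y - 3*x*y^2 - y^3 - 2*x*y + 2*y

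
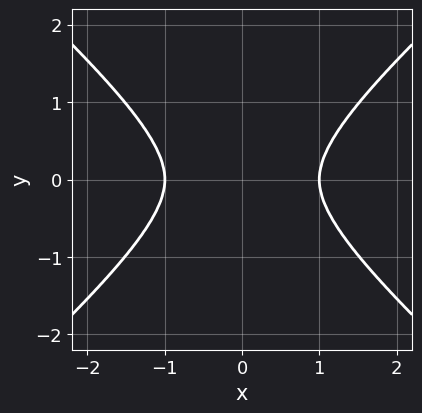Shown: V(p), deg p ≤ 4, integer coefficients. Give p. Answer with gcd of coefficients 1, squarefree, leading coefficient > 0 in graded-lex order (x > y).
2*x^4 - 3*y^4 - 2*x^2 - 3*y^2

(a) The degree is 4 — a generic line meets the curve in up to 4 points.
(b) Symmetries: the x ↦ −x reflection is a symmetry, so x appears only in even powers; mirror symmetry y ↦ −y ⇒ only even powers of y.
(c) From the visible intercepts: the x-axis gridline crossings are at x ∈ {-1, 1}.
(d) These observations pin down the coefficients.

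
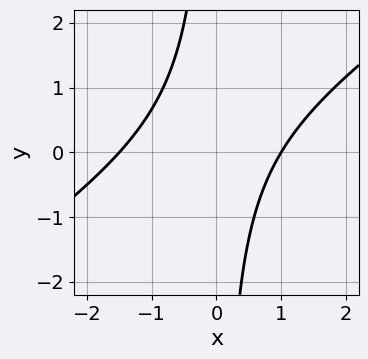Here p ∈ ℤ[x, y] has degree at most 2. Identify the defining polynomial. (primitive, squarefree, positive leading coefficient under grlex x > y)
2*x^2 - 3*x*y + x - 3

First, deg p = 2.
Next, observable constraints: it misses every integer gridline on the y-axis; it crosses the x-axis at the gridline x = 1.
Finally, these observations pin down the coefficients.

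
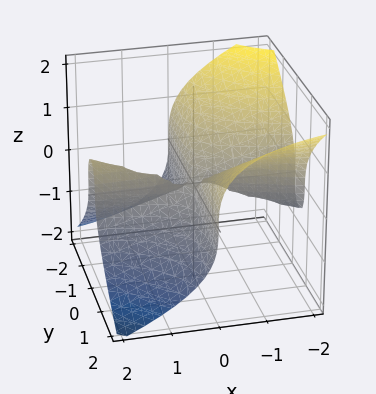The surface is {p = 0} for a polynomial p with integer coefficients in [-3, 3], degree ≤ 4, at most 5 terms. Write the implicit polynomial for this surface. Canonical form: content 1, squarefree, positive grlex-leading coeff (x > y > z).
deg p = 3.
Reading off the gridlines: one z-axis crossing is at z = 0; the visible y-axis segment lies entirely on the surface; the visible x-axis segment lies entirely on the surface.
Together with the visible shape, these determine p as stated.

x^2*y + 3*x*y^2 + 3*z^3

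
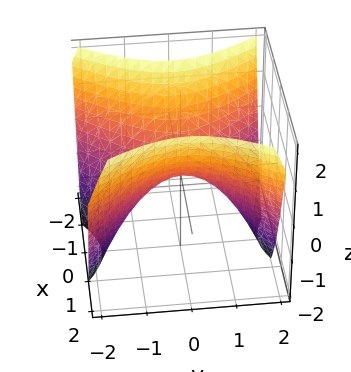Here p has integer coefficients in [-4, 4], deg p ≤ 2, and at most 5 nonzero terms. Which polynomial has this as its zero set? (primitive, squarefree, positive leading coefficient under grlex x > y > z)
3*x^2 - 2*y^2 - 3*z

First, degree: a saddle surface; a quadric, so deg p = 2.
Next, symmetries: it's symmetric under x → −x, forcing even powers of x; mirror symmetry y ↦ −y ⇒ only even powers of y.
Then, from the visible intercepts: it crosses the x-axis at the gridline x = 0; it crosses the z-axis at the gridline z = 0; one y-axis crossing is at y = 0.
Finally, solving for integer coefficients yields p as stated.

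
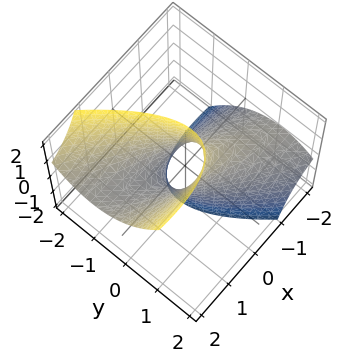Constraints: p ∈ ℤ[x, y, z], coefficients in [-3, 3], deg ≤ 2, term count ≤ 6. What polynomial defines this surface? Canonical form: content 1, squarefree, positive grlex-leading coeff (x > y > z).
x^2 + 3*x*y - 3*x*z + 3*y^2 - 1

First, deg p = 2. A generic line meets the surface in up to 2 points.
Then, against the integer gridlines: among the integer gridlines, it crosses the x-axis at x ∈ {-1, 1}; no z-intercept at any integer in the box.
Finally, putting this together gives p.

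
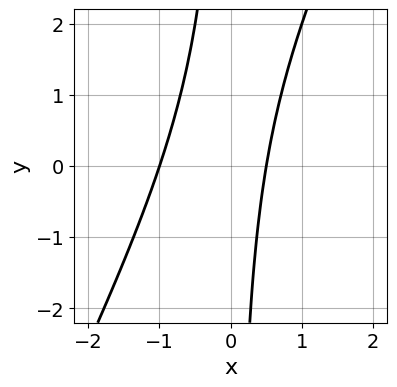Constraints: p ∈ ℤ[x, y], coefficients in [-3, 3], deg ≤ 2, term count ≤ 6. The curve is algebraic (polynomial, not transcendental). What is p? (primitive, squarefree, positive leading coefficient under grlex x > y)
2*x^2 - x*y + x - 1

First, deg p = 2. A generic line meets the curve in up to 2 points.
Then, from the axis intercepts and sections: it crosses the x-axis at the gridline x = -1; it misses every integer gridline on the y-axis.
Finally, the integer polynomial consistent with all of this is the stated p.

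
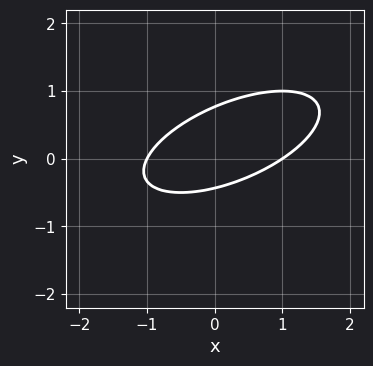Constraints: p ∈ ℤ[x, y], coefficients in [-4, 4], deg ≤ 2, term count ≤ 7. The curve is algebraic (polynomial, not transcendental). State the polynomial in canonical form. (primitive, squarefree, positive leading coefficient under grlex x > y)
x^2 - 2*x*y + 3*y^2 - y - 1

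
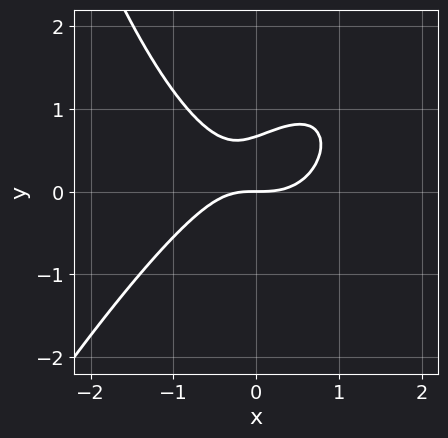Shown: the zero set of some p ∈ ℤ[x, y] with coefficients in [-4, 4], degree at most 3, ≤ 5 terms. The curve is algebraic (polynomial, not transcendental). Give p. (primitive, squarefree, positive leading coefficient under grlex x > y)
2*x^3 - x^2*y - x*y + 3*y^2 - 2*y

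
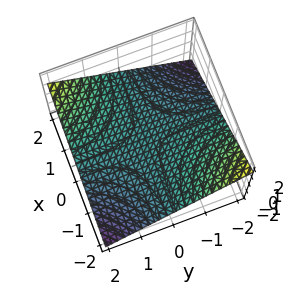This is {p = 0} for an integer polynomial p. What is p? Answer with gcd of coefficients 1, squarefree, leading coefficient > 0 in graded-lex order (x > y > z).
x*y - 3*z

The degree is 2 — a saddle surface; a quadric.
From the axis intercepts and sections: it meets the z-axis at z = 0 (among the integer gridlines); every point of the y-axis in the box is on the surface.
Putting this together gives p. Check: (-1, 0, 0) on the x-axis lies on the surface, and p(-1, 0, 0) = 0. ✓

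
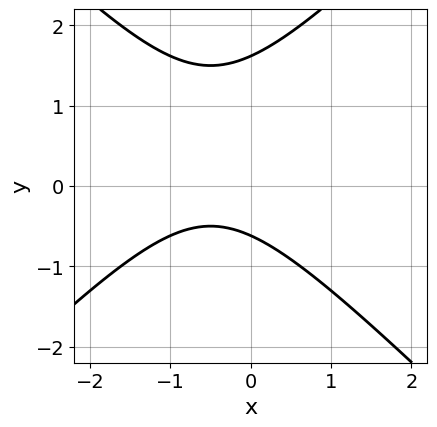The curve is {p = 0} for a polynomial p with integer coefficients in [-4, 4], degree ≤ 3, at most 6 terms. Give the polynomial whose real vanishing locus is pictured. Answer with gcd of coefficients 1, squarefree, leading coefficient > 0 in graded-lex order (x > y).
x^2 - y^2 + x + y + 1

1. The degree is 2 — the shape is more complex than any degree-1 curve.
2. Against the integer gridlines: the curve avoids every integer x-axis point in the box.
3. Together with the visible shape, these determine p as stated.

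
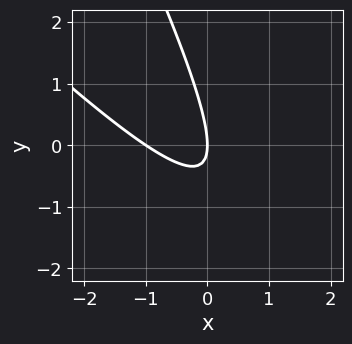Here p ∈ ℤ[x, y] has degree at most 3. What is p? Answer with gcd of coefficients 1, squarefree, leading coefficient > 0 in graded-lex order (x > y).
1. The degree is 2 — no degree-1 curve has this shape.
2. From the visible intercepts: it meets the y-axis at y = 0 (among the integer gridlines); the x-axis gridline crossings are at x ∈ {-1, 0}.
3. Assembling these constraints gives the stated polynomial.

2*x^2 + 3*x*y + y^2 + 2*x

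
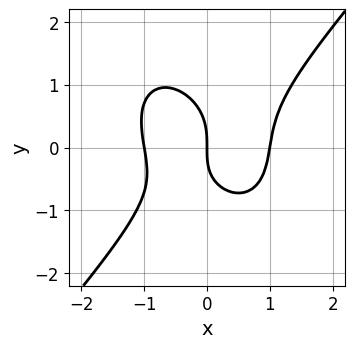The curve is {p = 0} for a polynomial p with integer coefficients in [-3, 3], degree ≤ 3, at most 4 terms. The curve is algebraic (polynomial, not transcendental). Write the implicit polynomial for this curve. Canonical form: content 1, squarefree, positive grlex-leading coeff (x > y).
3*x^3 - 2*y^3 - x*y - 3*x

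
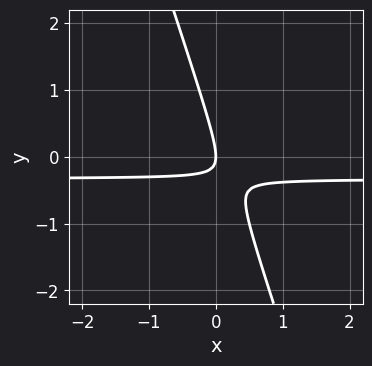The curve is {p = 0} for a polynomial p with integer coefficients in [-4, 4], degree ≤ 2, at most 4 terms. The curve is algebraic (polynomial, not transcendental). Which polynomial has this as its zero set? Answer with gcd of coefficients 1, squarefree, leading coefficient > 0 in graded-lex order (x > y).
Degree: a generic line meets the curve in up to 2 points, so deg p = 2.
Against the integer gridlines: it meets the y-axis at y = 0 (among the integer gridlines); it crosses the x-axis at the gridline x = 0.
The integer polynomial consistent with all of this is the stated p.

3*x*y + y^2 + x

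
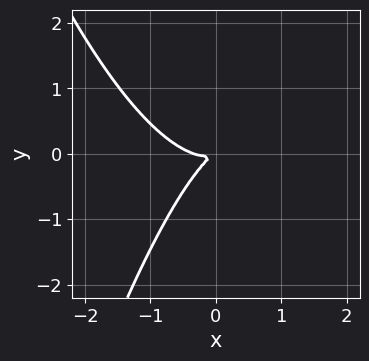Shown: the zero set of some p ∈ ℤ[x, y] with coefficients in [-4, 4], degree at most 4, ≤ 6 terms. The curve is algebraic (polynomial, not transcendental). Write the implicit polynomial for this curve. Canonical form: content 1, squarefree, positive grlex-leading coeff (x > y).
(a) The degree is 3 — the shape is more complex than any degree-2 curve.
(b) Solving for integer coefficients yields p as stated.

3*x^3 + x^2 - 3*x*y + 3*y^2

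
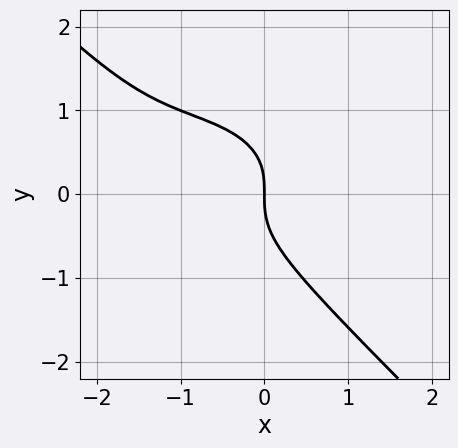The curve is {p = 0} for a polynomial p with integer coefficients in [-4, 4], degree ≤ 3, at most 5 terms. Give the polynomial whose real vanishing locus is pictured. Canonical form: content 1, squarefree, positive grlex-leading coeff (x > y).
x^3 + 2*x*y^2 + 3*y^3 + 3*x^2 + 3*x

1. deg p = 3. No degree-2 curve has this shape.
2. From the axis intercepts and sections: it crosses the x-axis at the gridline x = 0; it crosses the y-axis at the gridline y = 0.
3. Together with the visible shape, these determine p as stated.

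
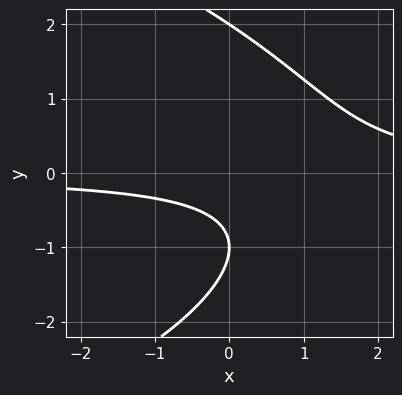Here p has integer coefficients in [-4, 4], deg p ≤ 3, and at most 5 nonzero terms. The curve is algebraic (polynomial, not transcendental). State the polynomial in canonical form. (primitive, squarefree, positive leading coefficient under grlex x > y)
Degree: a generic line meets the curve in up to 3 points, so deg p = 3.
From the axis intercepts and sections: it misses every integer gridline on the x-axis; the y-axis gridline crossings are at y ∈ {-1, 2}.
Putting this together gives p.

y^3 + 3*x*y - 3*y - 2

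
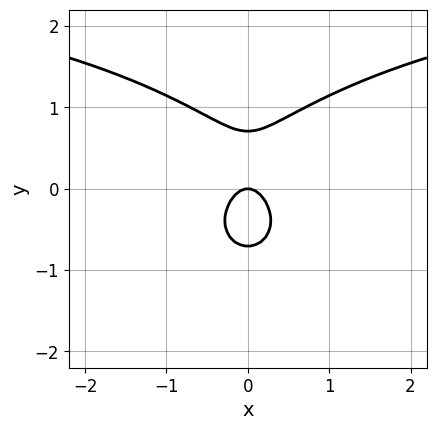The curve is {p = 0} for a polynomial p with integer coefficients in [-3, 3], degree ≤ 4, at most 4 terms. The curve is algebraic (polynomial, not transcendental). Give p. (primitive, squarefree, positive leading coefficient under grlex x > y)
x^2*y + 2*y^3 - 3*x^2 - y

First, deg p = 3. The shape is more complex than any degree-2 curve.
Next, symmetries: it's symmetric under x → −x, forcing even powers of x.
Then, from the visible intercepts: it crosses the x-axis at the gridline x = 0; it meets the y-axis at y = 0 (among the integer gridlines).
Finally, these observations pin down the coefficients.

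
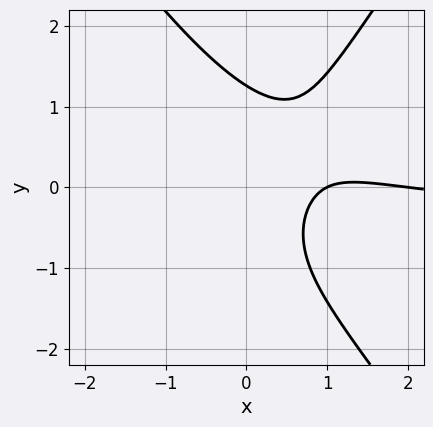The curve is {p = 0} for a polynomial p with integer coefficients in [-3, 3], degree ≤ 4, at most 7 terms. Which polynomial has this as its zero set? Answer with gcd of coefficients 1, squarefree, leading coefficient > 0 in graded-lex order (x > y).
(a) deg p = 3.
(b) From the visible intercepts: among the integer gridlines, it crosses the x-axis at x ∈ {1, 2}.
(c) Together with the visible shape, these determine p as stated.

2*x^2*y - y^3 + x^2 - 3*x + 2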